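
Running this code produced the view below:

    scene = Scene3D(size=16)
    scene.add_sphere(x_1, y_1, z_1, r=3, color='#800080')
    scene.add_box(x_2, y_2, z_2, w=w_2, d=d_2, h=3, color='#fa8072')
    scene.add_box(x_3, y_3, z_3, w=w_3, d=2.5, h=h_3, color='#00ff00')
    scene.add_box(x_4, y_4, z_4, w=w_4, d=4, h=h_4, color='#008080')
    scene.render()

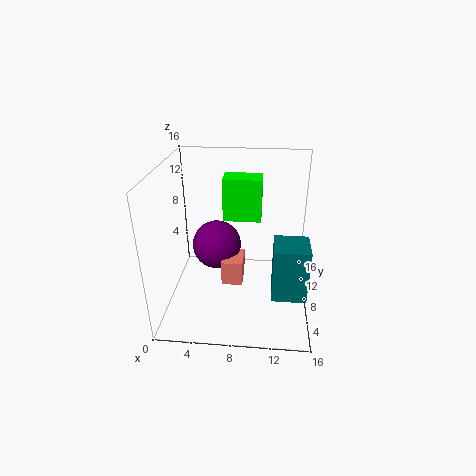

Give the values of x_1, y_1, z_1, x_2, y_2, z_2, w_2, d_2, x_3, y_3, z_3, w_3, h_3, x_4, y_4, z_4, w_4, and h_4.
x_1 = 5, y_1 = 11.5, z_1 = 5, x_2 = 6, y_2 = 8, z_2 = 1.5, w_2 = 2.5, d_2 = 3.5, x_3 = 6.5, y_3 = 7, z_3 = 10.5, w_3 = 4, h_3 = 4.5, x_4 = 12, y_4 = 6, z_4 = 1, w_4 = 4, h_4 = 6.5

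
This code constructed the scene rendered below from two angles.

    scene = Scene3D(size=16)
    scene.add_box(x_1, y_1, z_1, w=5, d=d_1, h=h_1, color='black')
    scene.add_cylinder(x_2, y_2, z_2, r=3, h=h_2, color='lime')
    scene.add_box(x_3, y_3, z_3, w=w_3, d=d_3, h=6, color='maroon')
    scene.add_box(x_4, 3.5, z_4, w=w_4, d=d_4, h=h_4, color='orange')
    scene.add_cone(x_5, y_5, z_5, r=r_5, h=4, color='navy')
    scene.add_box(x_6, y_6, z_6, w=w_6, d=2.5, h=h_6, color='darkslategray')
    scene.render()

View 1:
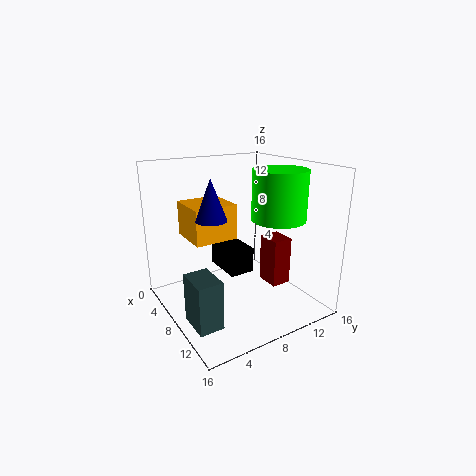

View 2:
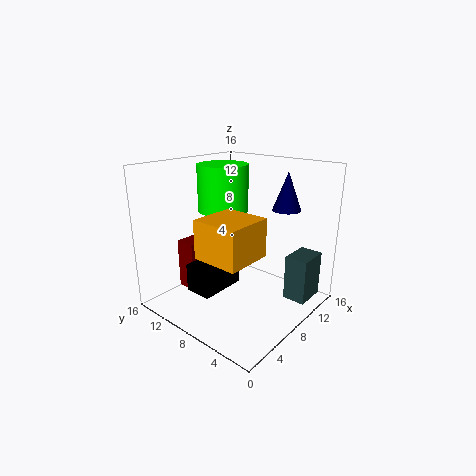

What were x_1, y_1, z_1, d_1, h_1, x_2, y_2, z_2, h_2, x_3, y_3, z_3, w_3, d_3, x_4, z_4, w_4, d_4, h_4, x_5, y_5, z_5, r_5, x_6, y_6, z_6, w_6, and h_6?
x_1 = 2.5; y_1 = 7.5; z_1 = 3; d_1 = 3; h_1 = 3; x_2 = 10; y_2 = 12; z_2 = 10; h_2 = 5.5; x_3 = 5.5; y_3 = 13; z_3 = 0.5; w_3 = 3; d_3 = 2.5; x_4 = 2; z_4 = 7.5; w_4 = 5; d_4 = 5; h_4 = 4; x_5 = 10.5; y_5 = 3.5; z_5 = 11.5; r_5 = 1.5; x_6 = 10; y_6 = 0.5; z_6 = 1.5; w_6 = 3.5; h_6 = 5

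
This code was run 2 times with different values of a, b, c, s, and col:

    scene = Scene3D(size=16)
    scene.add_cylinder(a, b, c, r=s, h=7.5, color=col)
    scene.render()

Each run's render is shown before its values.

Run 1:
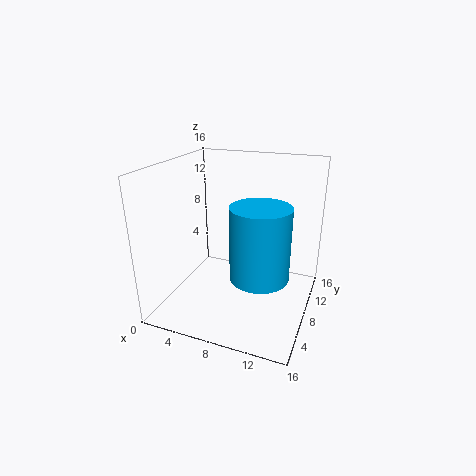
a = 11.5
b = 5
c = 5.5
s = 3
col = 'deepskyblue'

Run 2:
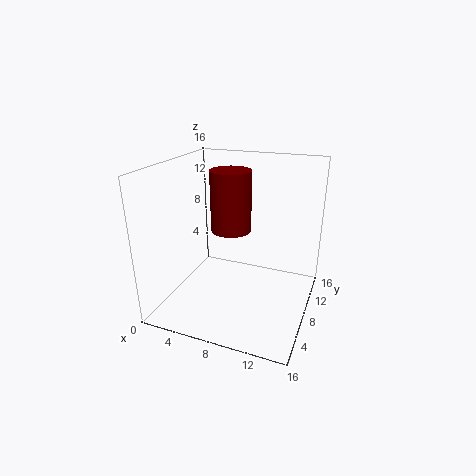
a = 5.5
b = 12
c = 7
s = 2.5
col = 'maroon'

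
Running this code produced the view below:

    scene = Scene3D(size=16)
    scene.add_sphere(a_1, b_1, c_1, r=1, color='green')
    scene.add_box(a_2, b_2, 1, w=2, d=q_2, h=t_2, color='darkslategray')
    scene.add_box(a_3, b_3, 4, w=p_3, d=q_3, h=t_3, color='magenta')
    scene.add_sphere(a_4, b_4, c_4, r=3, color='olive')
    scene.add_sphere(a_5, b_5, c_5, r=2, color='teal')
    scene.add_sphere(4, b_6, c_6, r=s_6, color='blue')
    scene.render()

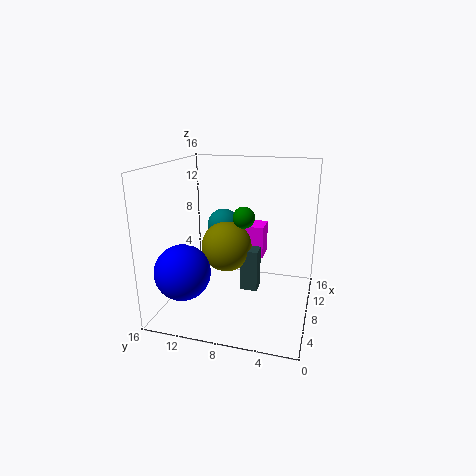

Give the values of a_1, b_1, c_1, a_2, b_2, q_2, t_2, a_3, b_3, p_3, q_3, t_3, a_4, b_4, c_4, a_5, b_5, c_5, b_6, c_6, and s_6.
a_1 = 3; b_1 = 6; c_1 = 12; a_2 = 9; b_2 = 6; q_2 = 2; t_2 = 5; a_3 = 12; b_3 = 6; p_3 = 3; q_3 = 4; t_3 = 4; a_4 = 10; b_4 = 10; c_4 = 6; a_5 = 12; b_5 = 11; c_5 = 8; b_6 = 13; c_6 = 5; s_6 = 3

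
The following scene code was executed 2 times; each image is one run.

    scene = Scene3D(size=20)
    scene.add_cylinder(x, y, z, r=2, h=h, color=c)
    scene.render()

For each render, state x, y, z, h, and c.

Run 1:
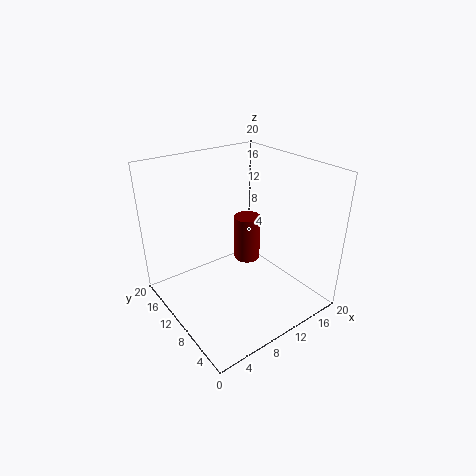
x = 14, y = 13, z = 4, h = 7, c = 'maroon'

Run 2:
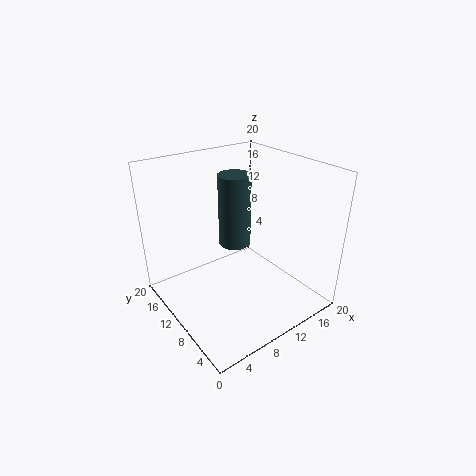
x = 8, y = 8, z = 11, h = 9, c = 'darkslategray'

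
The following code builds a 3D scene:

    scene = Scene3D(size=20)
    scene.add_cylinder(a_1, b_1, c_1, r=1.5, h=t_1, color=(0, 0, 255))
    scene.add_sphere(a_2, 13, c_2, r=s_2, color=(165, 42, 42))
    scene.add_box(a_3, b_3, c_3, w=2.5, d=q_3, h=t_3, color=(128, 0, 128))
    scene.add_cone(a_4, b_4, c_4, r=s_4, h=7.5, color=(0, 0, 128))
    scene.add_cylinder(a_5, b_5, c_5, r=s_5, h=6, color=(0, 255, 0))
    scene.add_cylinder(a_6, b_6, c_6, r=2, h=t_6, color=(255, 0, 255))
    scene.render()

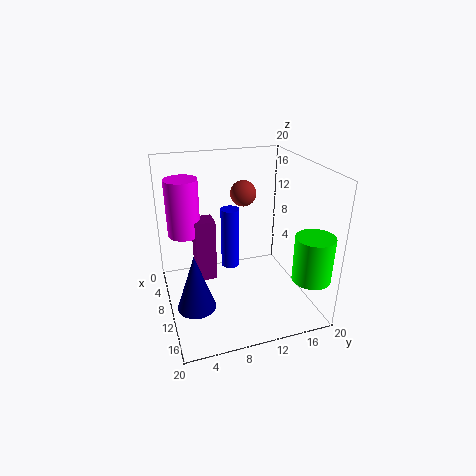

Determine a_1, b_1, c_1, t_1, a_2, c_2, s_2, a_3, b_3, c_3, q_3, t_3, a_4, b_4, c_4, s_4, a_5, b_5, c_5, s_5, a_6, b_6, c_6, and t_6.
a_1 = 3, b_1 = 11, c_1 = 1.5, t_1 = 10, a_2 = 3.5, c_2 = 14, s_2 = 2, a_3 = 11, b_3 = 3.5, c_3 = 6.5, q_3 = 2.5, t_3 = 8, a_4 = 14, b_4 = 3, c_4 = 3, s_4 = 2.5, a_5 = 17.5, b_5 = 17.5, c_5 = 6.5, s_5 = 2.5, a_6 = 11.5, b_6 = 2.5, c_6 = 12.5, t_6 = 7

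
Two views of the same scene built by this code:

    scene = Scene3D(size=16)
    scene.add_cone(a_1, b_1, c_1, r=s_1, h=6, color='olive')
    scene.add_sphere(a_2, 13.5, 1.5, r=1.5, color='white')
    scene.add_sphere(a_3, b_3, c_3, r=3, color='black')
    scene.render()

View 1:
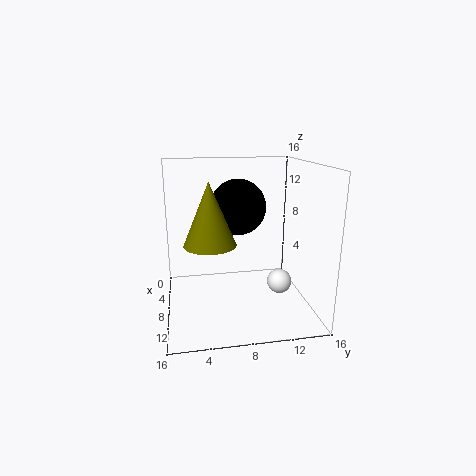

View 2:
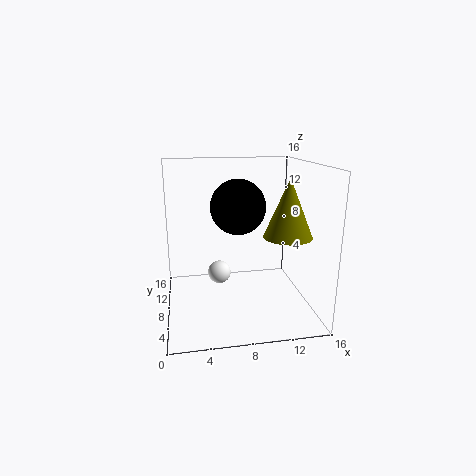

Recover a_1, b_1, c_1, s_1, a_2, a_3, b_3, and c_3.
a_1 = 12.5
b_1 = 4.5
c_1 = 9
s_1 = 2.5
a_2 = 6.5
a_3 = 8
b_3 = 8
c_3 = 11.5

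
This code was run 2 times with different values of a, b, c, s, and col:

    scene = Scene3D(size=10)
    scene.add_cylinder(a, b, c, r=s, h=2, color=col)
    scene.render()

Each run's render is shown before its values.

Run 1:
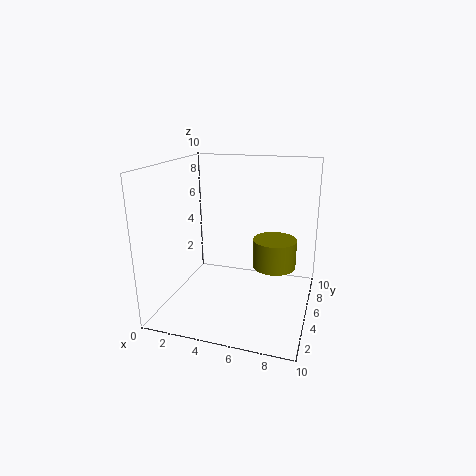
a = 7.5
b = 5.5
c = 3
s = 1.5
col = 'olive'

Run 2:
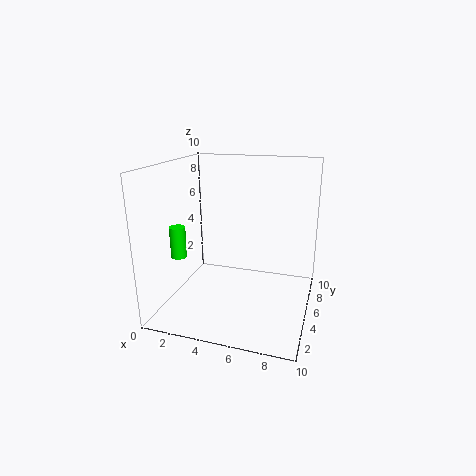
a = 2
b = 2
c = 4.5
s = 0.5
col = 'lime'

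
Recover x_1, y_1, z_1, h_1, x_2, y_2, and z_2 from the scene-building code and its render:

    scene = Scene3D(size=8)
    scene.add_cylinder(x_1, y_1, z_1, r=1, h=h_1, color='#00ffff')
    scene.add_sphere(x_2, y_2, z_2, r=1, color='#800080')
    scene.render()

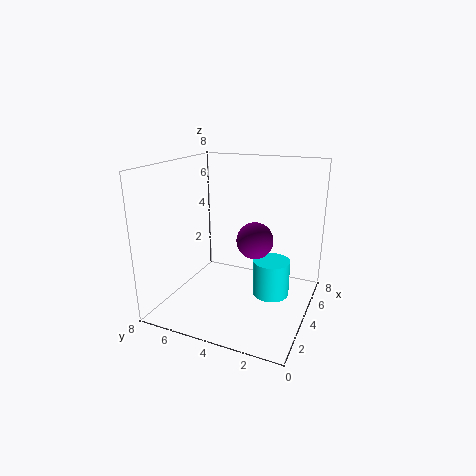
x_1 = 4, y_1 = 2, z_1 = 1, h_1 = 2, x_2 = 4, y_2 = 3, z_2 = 4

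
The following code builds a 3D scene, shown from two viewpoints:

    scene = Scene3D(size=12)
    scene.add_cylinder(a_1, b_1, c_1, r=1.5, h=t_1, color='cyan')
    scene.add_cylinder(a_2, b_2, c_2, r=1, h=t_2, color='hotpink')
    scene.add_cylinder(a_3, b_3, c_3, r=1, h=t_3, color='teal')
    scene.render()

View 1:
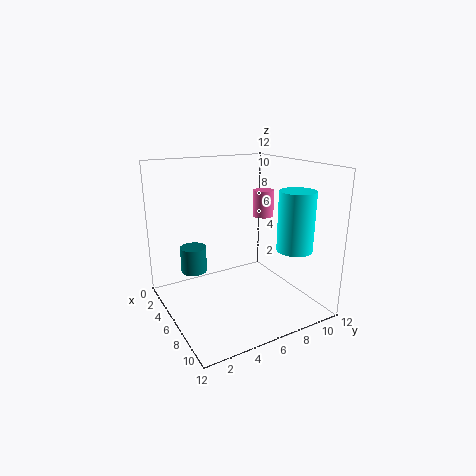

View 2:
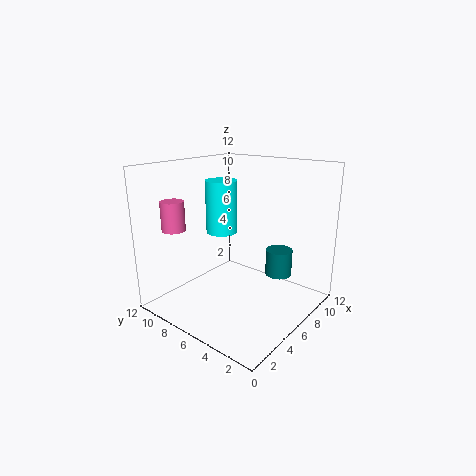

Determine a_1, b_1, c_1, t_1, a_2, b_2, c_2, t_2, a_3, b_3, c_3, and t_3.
a_1 = 8.5; b_1 = 10; c_1 = 5; t_1 = 5; a_2 = 3; b_2 = 10.5; c_2 = 6.5; t_2 = 2.5; a_3 = 6; b_3 = 2; c_3 = 4; t_3 = 2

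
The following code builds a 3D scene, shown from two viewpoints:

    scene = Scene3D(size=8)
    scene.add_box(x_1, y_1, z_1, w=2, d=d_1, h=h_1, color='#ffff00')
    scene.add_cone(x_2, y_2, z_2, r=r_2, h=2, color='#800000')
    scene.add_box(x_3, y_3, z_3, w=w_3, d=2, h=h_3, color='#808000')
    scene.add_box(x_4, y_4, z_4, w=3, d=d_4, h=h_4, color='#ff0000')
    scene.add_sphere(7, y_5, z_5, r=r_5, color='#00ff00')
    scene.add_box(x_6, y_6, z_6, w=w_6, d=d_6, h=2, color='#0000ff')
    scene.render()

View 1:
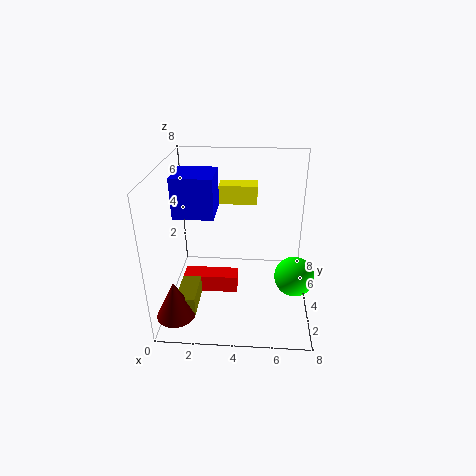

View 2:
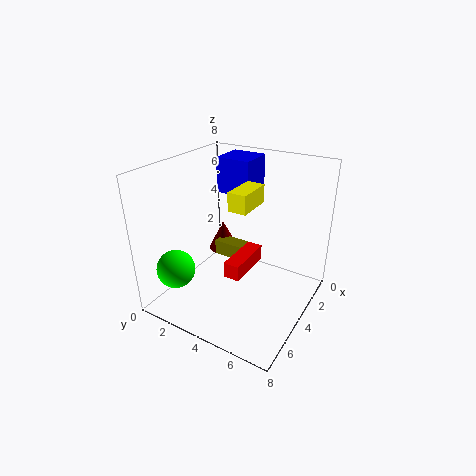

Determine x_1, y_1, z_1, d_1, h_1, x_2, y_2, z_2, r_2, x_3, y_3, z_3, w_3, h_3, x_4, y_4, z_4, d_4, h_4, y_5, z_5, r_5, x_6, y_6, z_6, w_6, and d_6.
x_1 = 3
y_1 = 4
z_1 = 6
d_1 = 1
h_1 = 1
x_2 = 1
y_2 = 1
z_2 = 1
r_2 = 1
x_3 = 1
y_3 = 1
z_3 = 1
w_3 = 1
h_3 = 1
x_4 = 1
y_4 = 3
z_4 = 1
d_4 = 1
h_4 = 1
y_5 = 2
z_5 = 3
r_5 = 1
x_6 = 1
y_6 = 2
z_6 = 6
w_6 = 2
d_6 = 2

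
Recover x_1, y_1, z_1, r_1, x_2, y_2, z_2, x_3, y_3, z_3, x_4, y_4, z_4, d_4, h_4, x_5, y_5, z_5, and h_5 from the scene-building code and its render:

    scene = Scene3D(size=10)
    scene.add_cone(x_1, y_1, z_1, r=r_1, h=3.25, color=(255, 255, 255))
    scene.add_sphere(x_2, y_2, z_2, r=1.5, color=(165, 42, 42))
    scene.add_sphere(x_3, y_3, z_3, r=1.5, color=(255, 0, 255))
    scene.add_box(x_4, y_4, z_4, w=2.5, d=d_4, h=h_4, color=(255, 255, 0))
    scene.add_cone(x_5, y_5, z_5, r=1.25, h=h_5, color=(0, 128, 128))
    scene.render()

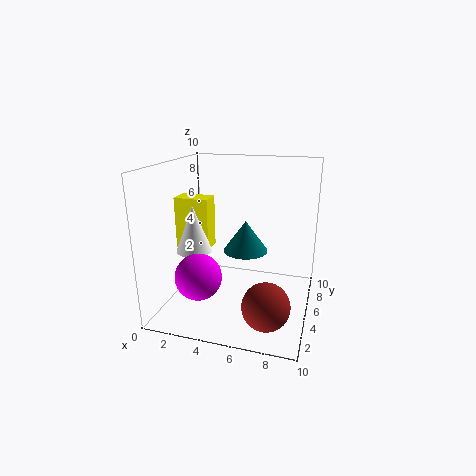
x_1 = 2, y_1 = 4.25, z_1 = 4, r_1 = 1.25, x_2 = 7.75, y_2 = 1.75, z_2 = 2, x_3 = 3.25, y_3 = 2, z_3 = 3.25, x_4 = 0.25, y_4 = 5, z_4 = 3.75, d_4 = 1.5, h_4 = 3.75, x_5 = 6.5, y_5 = 1.5, z_5 = 5.75, h_5 = 1.75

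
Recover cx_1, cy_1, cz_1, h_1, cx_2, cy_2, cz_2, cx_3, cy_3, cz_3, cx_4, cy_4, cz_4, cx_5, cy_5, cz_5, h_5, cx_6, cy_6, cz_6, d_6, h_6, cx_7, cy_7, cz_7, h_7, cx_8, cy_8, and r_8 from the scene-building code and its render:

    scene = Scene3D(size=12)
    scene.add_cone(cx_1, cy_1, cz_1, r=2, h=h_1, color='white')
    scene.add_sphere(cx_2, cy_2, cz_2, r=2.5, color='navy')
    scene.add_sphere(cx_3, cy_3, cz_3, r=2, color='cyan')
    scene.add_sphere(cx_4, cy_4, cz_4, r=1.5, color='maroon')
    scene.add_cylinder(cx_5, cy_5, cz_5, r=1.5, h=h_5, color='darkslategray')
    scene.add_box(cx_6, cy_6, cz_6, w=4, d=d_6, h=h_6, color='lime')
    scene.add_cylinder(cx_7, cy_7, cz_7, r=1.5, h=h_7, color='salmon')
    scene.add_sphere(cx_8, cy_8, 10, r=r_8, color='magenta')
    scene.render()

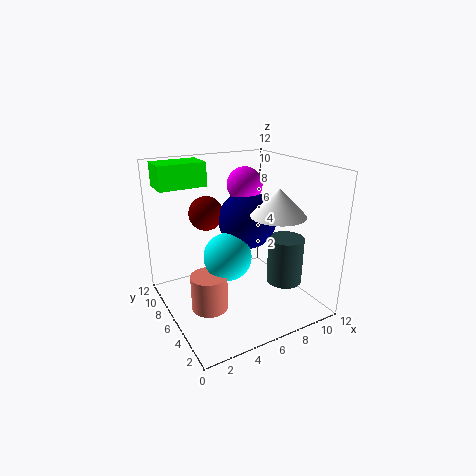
cx_1 = 7
cy_1 = 2
cz_1 = 9
h_1 = 2
cx_2 = 7.5
cy_2 = 7
cz_2 = 7
cx_3 = 5
cy_3 = 6
cz_3 = 4.5
cx_4 = 4.5
cy_4 = 9
cz_4 = 7.5
cx_5 = 9.5
cy_5 = 4
cz_5 = 2
h_5 = 4
cx_6 = 0.5
cy_6 = 8.5
cz_6 = 10
d_6 = 2.5
h_6 = 2
cx_7 = 3
cy_7 = 5.5
cz_7 = 0.5
h_7 = 3
cx_8 = 7.5
cy_8 = 7.5
r_8 = 1.5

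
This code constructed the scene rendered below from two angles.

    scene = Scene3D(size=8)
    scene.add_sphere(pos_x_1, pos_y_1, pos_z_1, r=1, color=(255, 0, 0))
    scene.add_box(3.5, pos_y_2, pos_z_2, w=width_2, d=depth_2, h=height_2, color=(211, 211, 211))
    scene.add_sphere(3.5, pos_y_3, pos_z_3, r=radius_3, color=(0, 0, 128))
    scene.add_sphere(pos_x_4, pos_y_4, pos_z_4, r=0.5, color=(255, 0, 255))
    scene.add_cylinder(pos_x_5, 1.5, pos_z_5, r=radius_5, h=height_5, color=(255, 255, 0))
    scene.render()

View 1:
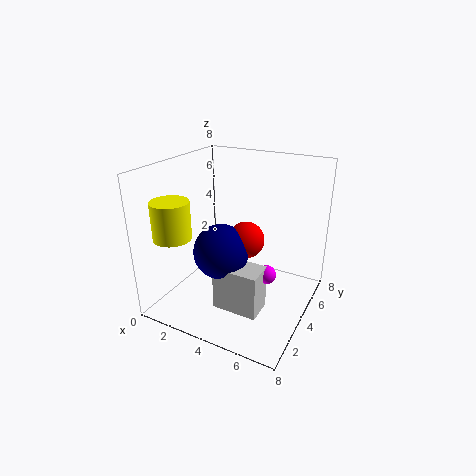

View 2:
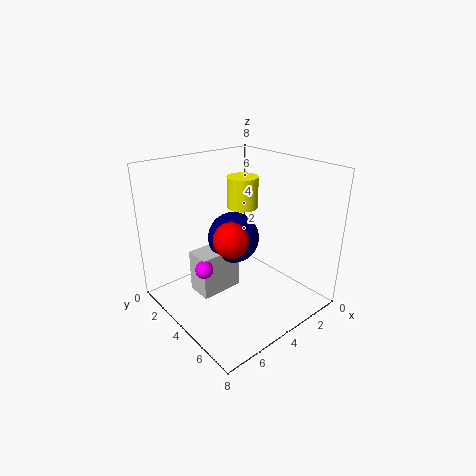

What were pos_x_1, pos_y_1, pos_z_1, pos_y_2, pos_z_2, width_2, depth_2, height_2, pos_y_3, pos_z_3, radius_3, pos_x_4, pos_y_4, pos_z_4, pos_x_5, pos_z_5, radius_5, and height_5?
pos_x_1 = 4.5; pos_y_1 = 4; pos_z_1 = 4; pos_y_2 = 2; pos_z_2 = 0.5; width_2 = 2.5; depth_2 = 1.5; height_2 = 2.5; pos_y_3 = 3; pos_z_3 = 3.5; radius_3 = 1.5; pos_x_4 = 6; pos_y_4 = 3.5; pos_z_4 = 2.5; pos_x_5 = 1.5; pos_z_5 = 4.5; radius_5 = 1; height_5 = 2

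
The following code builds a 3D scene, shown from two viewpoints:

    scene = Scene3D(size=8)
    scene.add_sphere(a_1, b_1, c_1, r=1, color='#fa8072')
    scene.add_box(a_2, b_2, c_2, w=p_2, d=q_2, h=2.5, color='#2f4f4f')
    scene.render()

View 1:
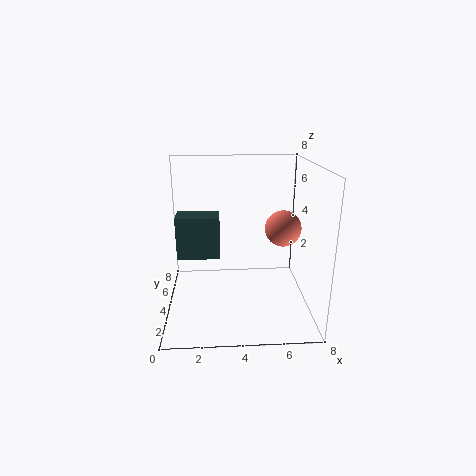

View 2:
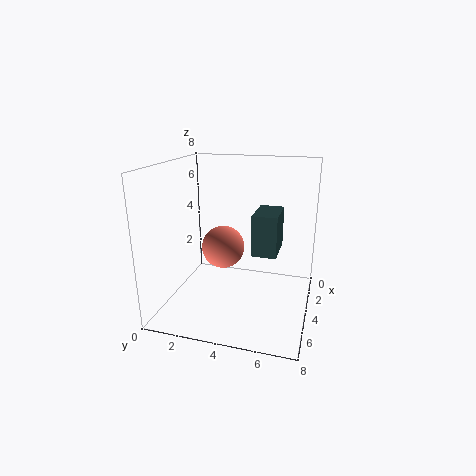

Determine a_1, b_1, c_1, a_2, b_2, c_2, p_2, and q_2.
a_1 = 6.5
b_1 = 4
c_1 = 4.5
a_2 = 0.5
b_2 = 4.5
c_2 = 2.5
p_2 = 2.5
q_2 = 1.5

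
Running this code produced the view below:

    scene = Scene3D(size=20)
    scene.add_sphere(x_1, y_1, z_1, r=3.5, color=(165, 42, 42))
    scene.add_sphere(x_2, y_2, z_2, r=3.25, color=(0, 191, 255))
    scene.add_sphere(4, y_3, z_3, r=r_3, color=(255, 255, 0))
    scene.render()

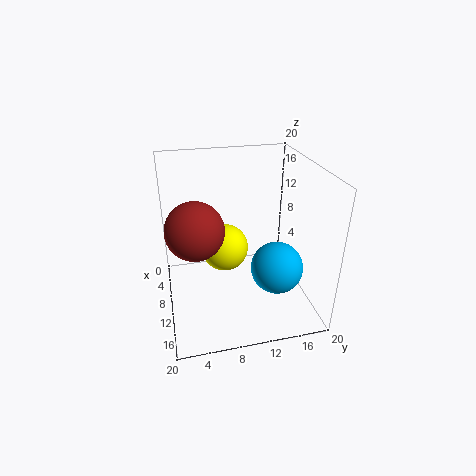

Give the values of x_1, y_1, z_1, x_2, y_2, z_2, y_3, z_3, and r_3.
x_1 = 14.5, y_1 = 3.75, z_1 = 14.25, x_2 = 16.25, y_2 = 13.5, z_2 = 8.75, y_3 = 9.25, z_3 = 5, r_3 = 3.75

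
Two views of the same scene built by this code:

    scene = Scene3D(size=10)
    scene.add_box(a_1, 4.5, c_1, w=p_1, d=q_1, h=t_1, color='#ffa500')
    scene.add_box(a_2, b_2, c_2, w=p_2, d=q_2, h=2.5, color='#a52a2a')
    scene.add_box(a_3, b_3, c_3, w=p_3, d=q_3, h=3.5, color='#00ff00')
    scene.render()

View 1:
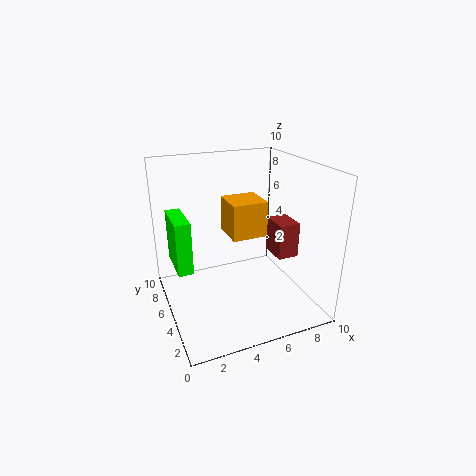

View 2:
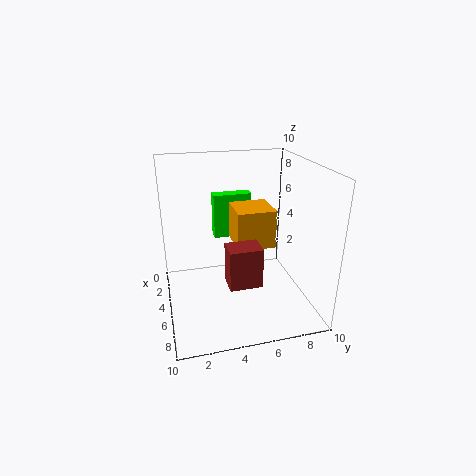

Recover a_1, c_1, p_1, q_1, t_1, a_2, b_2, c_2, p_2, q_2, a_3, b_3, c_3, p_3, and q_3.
a_1 = 4.5; c_1 = 5; p_1 = 2.5; q_1 = 2.5; t_1 = 2.5; a_2 = 7.5; b_2 = 3.5; c_2 = 3.5; p_2 = 1.5; q_2 = 2; a_3 = 0.5; b_3 = 4; c_3 = 3.5; p_3 = 1; q_3 = 3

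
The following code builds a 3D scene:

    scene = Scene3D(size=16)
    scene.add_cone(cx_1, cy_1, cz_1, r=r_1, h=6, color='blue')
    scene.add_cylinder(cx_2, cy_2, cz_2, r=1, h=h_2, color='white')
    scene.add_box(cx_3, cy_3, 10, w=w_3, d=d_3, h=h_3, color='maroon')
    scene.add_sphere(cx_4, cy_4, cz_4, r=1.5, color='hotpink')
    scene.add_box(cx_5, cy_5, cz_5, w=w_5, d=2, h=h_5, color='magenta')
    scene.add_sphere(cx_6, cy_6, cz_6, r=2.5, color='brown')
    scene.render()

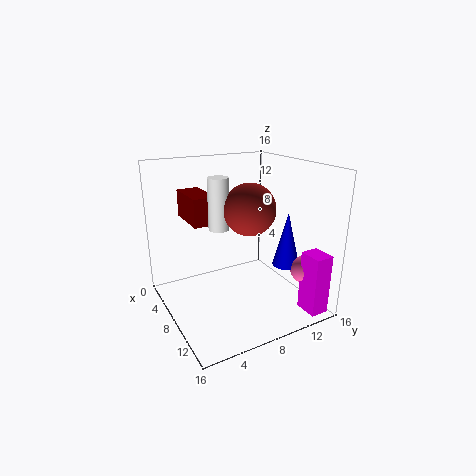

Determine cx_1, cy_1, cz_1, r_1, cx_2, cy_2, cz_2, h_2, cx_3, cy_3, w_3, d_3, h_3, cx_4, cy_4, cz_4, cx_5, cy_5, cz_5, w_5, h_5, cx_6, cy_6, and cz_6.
cx_1 = 11; cy_1 = 12.5; cz_1 = 5; r_1 = 1.5; cx_2 = 10.5; cy_2 = 4.5; cz_2 = 10.5; h_2 = 5; cx_3 = 3; cy_3 = 3; w_3 = 5; d_3 = 2.5; h_3 = 3; cx_4 = 13; cy_4 = 13.5; cz_4 = 5; cx_5 = 13.5; cy_5 = 12.5; cz_5 = 1; w_5 = 2.5; h_5 = 6.5; cx_6 = 12; cy_6 = 7; cz_6 = 12.5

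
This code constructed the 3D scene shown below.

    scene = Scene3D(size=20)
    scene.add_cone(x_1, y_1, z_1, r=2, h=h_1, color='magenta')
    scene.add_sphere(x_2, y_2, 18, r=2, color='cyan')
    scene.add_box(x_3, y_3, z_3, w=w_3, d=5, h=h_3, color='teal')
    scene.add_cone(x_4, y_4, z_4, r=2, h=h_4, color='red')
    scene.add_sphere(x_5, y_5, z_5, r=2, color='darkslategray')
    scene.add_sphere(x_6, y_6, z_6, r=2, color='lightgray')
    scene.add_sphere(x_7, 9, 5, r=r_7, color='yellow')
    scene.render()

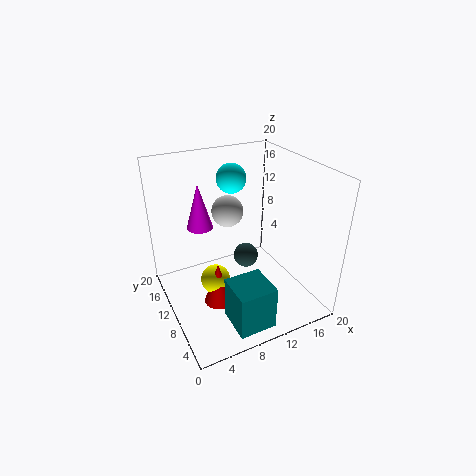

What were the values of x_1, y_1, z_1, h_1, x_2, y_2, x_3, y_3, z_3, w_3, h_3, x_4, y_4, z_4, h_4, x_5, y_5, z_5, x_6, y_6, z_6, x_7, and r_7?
x_1 = 7; y_1 = 17; z_1 = 9; h_1 = 7; x_2 = 10; y_2 = 12; x_3 = 6; y_3 = 1; z_3 = 1; w_3 = 5; h_3 = 6; x_4 = 6; y_4 = 8; z_4 = 2; h_4 = 6; x_5 = 14; y_5 = 15; z_5 = 3; x_6 = 8; y_6 = 9; z_6 = 15; x_7 = 6; r_7 = 2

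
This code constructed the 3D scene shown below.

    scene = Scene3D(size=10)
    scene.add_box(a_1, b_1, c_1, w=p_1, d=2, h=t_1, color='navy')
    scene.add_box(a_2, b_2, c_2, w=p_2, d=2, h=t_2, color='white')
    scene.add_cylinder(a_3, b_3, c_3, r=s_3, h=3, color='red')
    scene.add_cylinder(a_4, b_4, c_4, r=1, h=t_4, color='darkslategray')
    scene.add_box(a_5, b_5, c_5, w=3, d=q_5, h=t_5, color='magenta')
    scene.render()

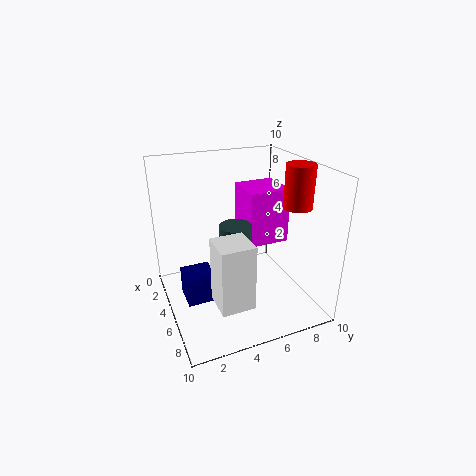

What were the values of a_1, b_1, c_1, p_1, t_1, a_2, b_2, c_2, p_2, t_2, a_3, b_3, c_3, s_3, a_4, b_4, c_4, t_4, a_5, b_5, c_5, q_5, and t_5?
a_1 = 4; b_1 = 1; c_1 = 1; p_1 = 2; t_1 = 2; a_2 = 8; b_2 = 2; c_2 = 3; p_2 = 2; t_2 = 4; a_3 = 6; b_3 = 9; c_3 = 7; s_3 = 1; a_4 = 7; b_4 = 4; c_4 = 5; t_4 = 2; a_5 = 2; b_5 = 6; c_5 = 4; q_5 = 3; t_5 = 4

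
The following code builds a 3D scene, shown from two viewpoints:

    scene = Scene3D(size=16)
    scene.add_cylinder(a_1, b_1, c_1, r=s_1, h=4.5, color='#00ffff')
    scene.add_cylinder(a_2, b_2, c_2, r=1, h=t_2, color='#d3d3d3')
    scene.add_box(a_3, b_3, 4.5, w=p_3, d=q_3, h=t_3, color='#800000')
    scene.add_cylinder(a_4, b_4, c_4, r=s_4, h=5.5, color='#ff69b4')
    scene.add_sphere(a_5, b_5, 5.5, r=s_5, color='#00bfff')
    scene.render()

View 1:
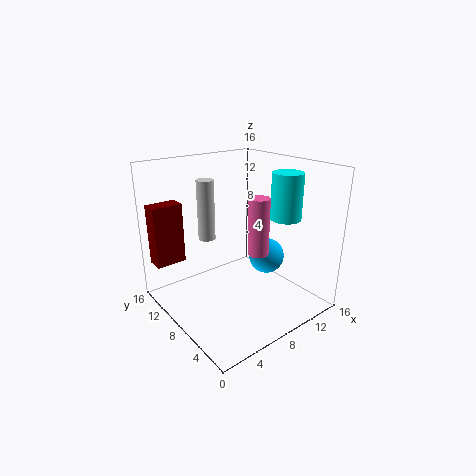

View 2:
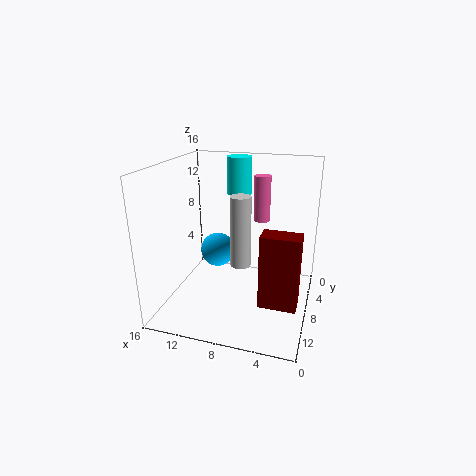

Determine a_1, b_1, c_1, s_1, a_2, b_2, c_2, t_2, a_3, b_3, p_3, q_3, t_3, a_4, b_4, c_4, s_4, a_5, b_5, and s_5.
a_1 = 9.5; b_1 = 2.5; c_1 = 11.5; s_1 = 1.5; a_2 = 6.5; b_2 = 12; c_2 = 7; t_2 = 7; a_3 = 0.5; b_3 = 13; p_3 = 3.5; q_3 = 2; t_3 = 7; a_4 = 6.5; b_4 = 3; c_4 = 8.5; s_4 = 1; a_5 = 11; b_5 = 6.5; s_5 = 2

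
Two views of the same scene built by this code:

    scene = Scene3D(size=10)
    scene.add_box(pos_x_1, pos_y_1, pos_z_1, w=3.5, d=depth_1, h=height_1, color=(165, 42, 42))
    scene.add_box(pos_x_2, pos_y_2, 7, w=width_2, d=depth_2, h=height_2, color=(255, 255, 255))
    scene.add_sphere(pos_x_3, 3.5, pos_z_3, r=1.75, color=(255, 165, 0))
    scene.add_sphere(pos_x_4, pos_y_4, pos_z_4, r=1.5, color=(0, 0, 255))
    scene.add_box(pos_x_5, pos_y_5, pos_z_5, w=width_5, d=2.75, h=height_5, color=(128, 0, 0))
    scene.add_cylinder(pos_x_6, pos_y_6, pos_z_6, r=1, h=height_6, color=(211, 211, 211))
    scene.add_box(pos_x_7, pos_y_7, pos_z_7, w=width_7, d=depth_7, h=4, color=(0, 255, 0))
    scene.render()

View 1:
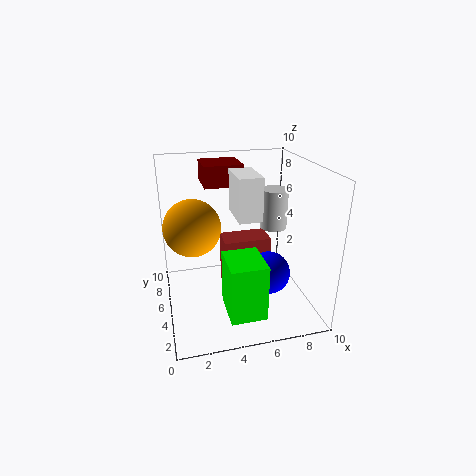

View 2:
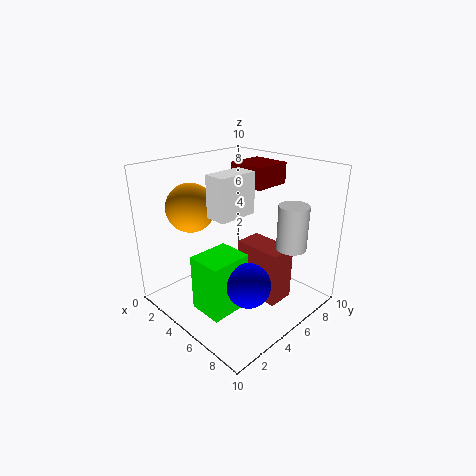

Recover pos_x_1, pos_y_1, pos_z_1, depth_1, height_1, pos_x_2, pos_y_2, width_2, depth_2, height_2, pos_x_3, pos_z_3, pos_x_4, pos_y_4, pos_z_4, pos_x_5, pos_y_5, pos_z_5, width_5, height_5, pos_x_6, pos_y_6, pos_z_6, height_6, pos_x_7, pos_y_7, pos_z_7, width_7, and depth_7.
pos_x_1 = 4.25
pos_y_1 = 5.75
pos_z_1 = 0.25
depth_1 = 2
height_1 = 4
pos_x_2 = 4.5
pos_y_2 = 2.75
width_2 = 1.5
depth_2 = 2.75
height_2 = 2.75
pos_x_3 = 1.75
pos_z_3 = 6.75
pos_x_4 = 7
pos_y_4 = 4
pos_z_4 = 2.5
pos_x_5 = 3
pos_y_5 = 6.25
pos_z_5 = 8.25
width_5 = 2.75
height_5 = 1.5
pos_x_6 = 8.25
pos_y_6 = 6.75
pos_z_6 = 4.75
height_6 = 3
pos_x_7 = 3.75
pos_y_7 = 1.75
pos_z_7 = 0.25
width_7 = 2.5
depth_7 = 3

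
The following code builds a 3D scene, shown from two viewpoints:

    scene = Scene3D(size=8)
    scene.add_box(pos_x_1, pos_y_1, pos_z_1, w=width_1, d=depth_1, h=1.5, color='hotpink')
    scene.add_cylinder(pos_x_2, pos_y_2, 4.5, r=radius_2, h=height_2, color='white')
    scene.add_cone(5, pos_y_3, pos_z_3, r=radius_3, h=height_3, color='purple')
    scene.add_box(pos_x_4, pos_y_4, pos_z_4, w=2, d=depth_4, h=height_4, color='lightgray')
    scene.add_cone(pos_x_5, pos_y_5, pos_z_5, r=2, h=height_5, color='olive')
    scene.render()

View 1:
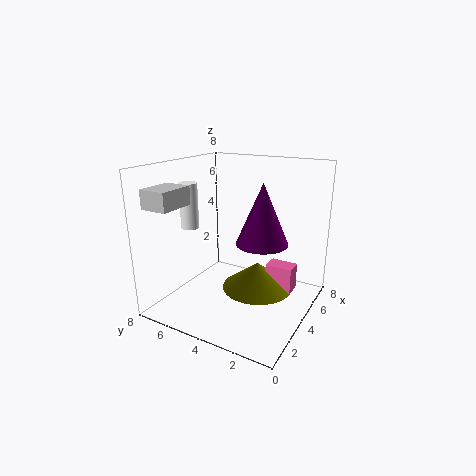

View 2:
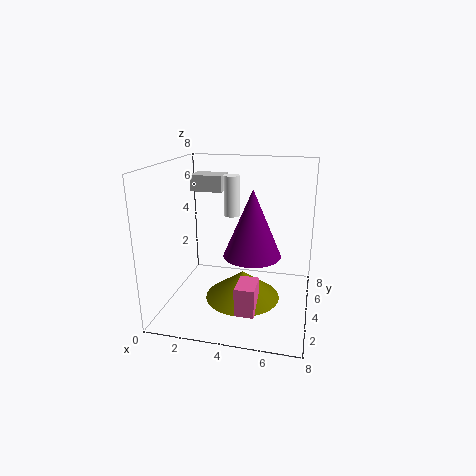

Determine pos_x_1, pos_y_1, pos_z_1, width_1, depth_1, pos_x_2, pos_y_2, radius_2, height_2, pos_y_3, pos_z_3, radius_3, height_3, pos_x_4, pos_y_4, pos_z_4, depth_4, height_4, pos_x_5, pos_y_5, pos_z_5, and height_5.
pos_x_1 = 4.5, pos_y_1 = 1, pos_z_1 = 1, width_1 = 1, depth_1 = 1.5, pos_x_2 = 3, pos_y_2 = 6.5, radius_2 = 0.5, height_2 = 2.5, pos_y_3 = 3, pos_z_3 = 3.5, radius_3 = 1.5, height_3 = 3.5, pos_x_4 = 0.5, pos_y_4 = 6, pos_z_4 = 6, depth_4 = 1.5, height_4 = 1, pos_x_5 = 4.5, pos_y_5 = 3, pos_z_5 = 1, height_5 = 1.5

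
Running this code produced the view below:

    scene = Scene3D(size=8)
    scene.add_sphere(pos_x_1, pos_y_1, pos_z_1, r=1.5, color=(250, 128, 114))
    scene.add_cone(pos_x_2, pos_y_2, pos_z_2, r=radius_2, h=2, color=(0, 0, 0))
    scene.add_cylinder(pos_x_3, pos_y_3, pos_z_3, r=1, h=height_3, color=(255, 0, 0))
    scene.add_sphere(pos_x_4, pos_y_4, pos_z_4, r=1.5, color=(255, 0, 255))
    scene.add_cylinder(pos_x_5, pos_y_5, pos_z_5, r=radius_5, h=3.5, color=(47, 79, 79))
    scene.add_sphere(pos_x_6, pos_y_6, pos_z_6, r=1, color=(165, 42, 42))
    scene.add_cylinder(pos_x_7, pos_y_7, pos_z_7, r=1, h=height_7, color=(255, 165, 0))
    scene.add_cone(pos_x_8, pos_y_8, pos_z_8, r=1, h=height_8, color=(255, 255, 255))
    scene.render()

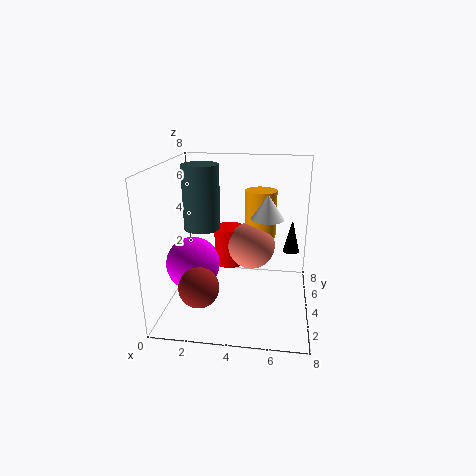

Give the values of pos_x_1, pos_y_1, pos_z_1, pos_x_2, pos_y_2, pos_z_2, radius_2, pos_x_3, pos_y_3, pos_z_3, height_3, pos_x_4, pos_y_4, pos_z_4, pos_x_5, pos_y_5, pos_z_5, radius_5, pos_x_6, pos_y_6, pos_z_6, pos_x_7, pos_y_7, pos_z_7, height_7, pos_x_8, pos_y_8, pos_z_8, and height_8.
pos_x_1 = 4.5
pos_y_1 = 6.5
pos_z_1 = 2.5
pos_x_2 = 7
pos_y_2 = 6
pos_z_2 = 2.5
radius_2 = 0.5
pos_x_3 = 3
pos_y_3 = 7
pos_z_3 = 1
height_3 = 2.5
pos_x_4 = 1.5
pos_y_4 = 3.5
pos_z_4 = 2.5
pos_x_5 = 2
pos_y_5 = 4
pos_z_5 = 4.5
radius_5 = 1
pos_x_6 = 2.5
pos_y_6 = 1
pos_z_6 = 2.5
pos_x_7 = 5
pos_y_7 = 7
pos_z_7 = 3
height_7 = 3
pos_x_8 = 5.5
pos_y_8 = 6
pos_z_8 = 4.5
height_8 = 1.5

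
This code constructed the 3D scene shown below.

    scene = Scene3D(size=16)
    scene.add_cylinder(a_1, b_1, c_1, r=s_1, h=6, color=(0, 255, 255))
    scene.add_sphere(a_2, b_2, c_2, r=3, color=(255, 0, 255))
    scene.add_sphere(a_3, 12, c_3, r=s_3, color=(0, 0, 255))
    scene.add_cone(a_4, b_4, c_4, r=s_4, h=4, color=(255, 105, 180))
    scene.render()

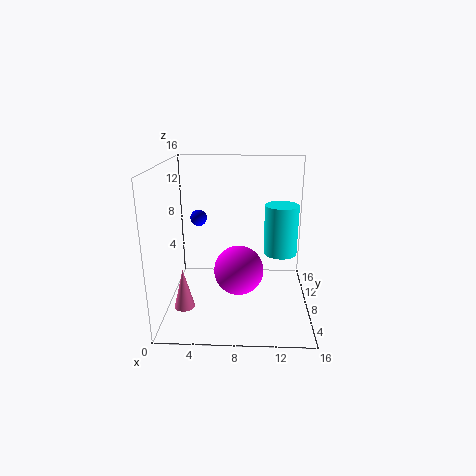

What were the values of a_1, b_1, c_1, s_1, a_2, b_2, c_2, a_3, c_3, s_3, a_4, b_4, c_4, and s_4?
a_1 = 13, b_1 = 11, c_1 = 5, s_1 = 2, a_2 = 8, b_2 = 10, c_2 = 3, a_3 = 3, c_3 = 9, s_3 = 1, a_4 = 3, b_4 = 2, c_4 = 3, s_4 = 1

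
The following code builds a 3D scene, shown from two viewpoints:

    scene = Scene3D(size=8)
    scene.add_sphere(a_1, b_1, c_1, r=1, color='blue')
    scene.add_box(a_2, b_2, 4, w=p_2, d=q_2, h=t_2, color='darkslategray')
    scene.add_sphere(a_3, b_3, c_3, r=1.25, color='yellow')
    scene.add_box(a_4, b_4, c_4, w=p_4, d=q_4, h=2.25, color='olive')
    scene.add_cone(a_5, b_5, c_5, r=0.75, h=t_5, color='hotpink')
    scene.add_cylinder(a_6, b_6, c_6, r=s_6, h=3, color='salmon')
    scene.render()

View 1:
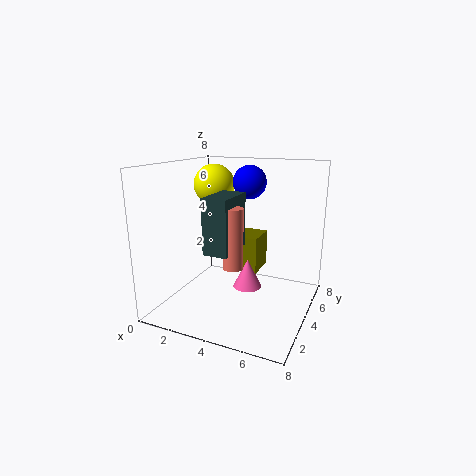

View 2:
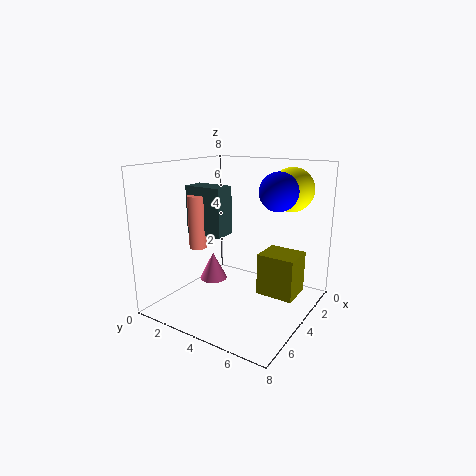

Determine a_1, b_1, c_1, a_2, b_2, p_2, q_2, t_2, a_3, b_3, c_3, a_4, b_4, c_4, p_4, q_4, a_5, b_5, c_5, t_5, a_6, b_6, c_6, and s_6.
a_1 = 3.75; b_1 = 6.25; c_1 = 6.75; a_2 = 3.5; b_2 = 1; p_2 = 1.25; q_2 = 2.25; t_2 = 2.75; a_3 = 1.5; b_3 = 6; c_3 = 6.5; a_4 = 2.75; b_4 = 5.5; c_4 = 1.25; p_4 = 1.75; q_4 = 2; a_5 = 5; b_5 = 3; c_5 = 1.75; t_5 = 1.5; a_6 = 4.75; b_6 = 1.75; c_6 = 3.25; s_6 = 0.5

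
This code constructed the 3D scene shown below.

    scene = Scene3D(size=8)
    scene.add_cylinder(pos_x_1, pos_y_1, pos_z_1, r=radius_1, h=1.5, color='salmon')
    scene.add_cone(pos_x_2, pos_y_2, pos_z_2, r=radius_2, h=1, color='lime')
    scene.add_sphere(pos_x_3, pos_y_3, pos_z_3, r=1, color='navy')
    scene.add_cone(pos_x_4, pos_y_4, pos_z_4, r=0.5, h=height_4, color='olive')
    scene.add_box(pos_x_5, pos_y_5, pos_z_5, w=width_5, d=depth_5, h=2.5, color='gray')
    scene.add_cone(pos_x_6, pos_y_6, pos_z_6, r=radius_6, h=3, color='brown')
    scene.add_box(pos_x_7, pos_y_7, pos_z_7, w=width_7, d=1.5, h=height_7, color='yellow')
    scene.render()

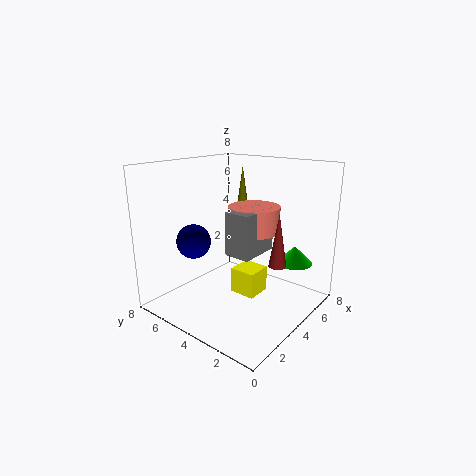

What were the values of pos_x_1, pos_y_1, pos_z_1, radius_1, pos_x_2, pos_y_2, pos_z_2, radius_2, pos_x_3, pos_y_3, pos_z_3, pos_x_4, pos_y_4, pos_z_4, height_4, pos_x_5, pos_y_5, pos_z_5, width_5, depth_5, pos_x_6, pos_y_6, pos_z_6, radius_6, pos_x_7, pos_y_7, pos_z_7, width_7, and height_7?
pos_x_1 = 5.5
pos_y_1 = 4
pos_z_1 = 4
radius_1 = 1.5
pos_x_2 = 6
pos_y_2 = 1.5
pos_z_2 = 2.5
radius_2 = 1
pos_x_3 = 3
pos_y_3 = 6.5
pos_z_3 = 3.5
pos_x_4 = 7
pos_y_4 = 6
pos_z_4 = 4
height_4 = 3.5
pos_x_5 = 3.5
pos_y_5 = 3
pos_z_5 = 3
width_5 = 2.5
depth_5 = 1.5
pos_x_6 = 5
pos_y_6 = 2
pos_z_6 = 2.5
radius_6 = 0.5
pos_x_7 = 4
pos_y_7 = 3
pos_z_7 = 0.5
width_7 = 1.5
height_7 = 1.5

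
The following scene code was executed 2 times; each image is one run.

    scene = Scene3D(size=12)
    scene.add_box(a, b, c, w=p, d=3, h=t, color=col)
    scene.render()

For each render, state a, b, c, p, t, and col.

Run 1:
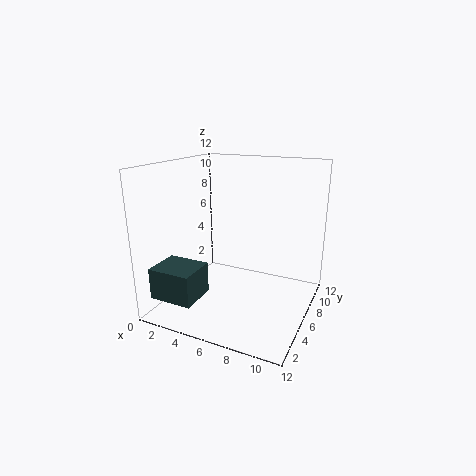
a = 1
b = 0.5
c = 2
p = 3.5
t = 2.5
col = 'darkslategray'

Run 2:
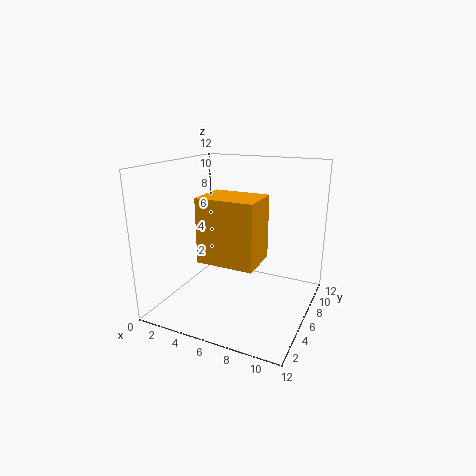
a = 5.5
b = 0.5
c = 6
p = 4
t = 4.5
col = 'orange'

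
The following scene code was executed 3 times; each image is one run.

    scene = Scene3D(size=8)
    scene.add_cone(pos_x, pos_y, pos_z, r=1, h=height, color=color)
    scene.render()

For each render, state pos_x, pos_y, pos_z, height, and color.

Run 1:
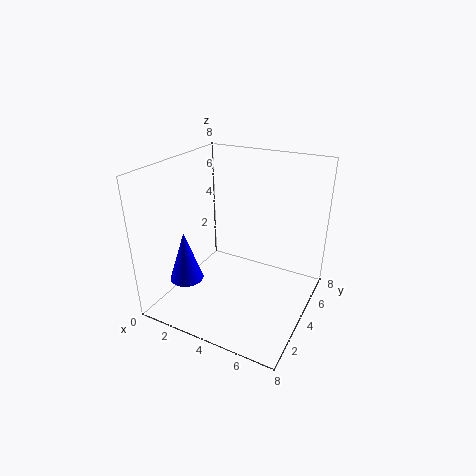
pos_x = 1, pos_y = 3, pos_z = 1, height = 3, color = 'blue'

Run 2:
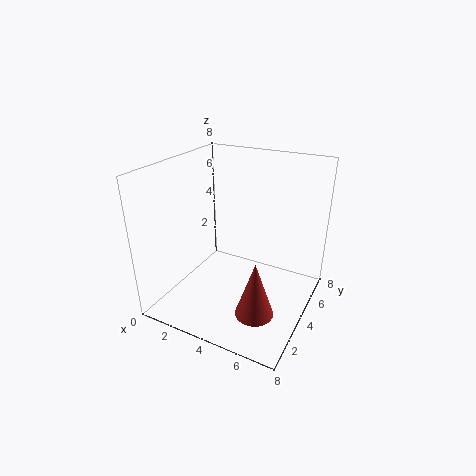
pos_x = 6, pos_y = 2, pos_z = 1, height = 3, color = 'brown'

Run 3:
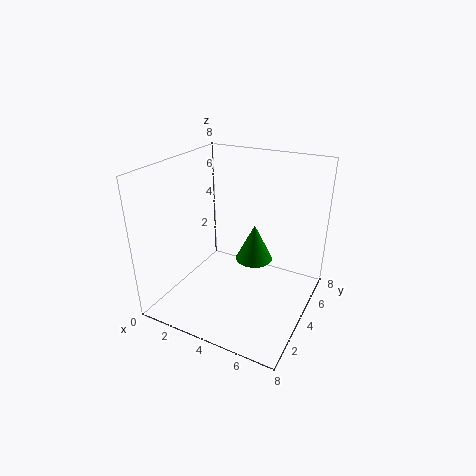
pos_x = 5, pos_y = 4, pos_z = 3, height = 2, color = 'green'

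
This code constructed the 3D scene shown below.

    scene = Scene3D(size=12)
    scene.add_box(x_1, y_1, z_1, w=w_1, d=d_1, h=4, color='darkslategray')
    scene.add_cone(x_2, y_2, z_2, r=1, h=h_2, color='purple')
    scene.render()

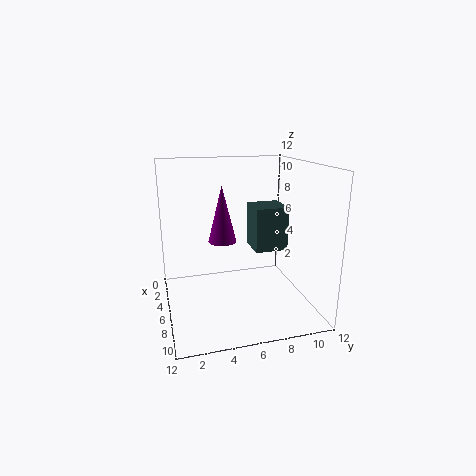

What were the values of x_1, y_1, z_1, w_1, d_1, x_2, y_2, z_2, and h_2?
x_1 = 2
y_1 = 8
z_1 = 4
w_1 = 3
d_1 = 3
x_2 = 9
y_2 = 4
z_2 = 7
h_2 = 4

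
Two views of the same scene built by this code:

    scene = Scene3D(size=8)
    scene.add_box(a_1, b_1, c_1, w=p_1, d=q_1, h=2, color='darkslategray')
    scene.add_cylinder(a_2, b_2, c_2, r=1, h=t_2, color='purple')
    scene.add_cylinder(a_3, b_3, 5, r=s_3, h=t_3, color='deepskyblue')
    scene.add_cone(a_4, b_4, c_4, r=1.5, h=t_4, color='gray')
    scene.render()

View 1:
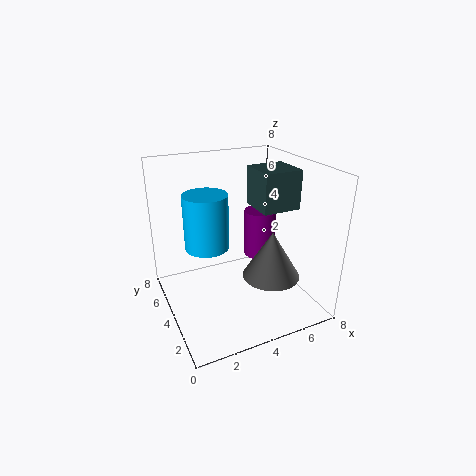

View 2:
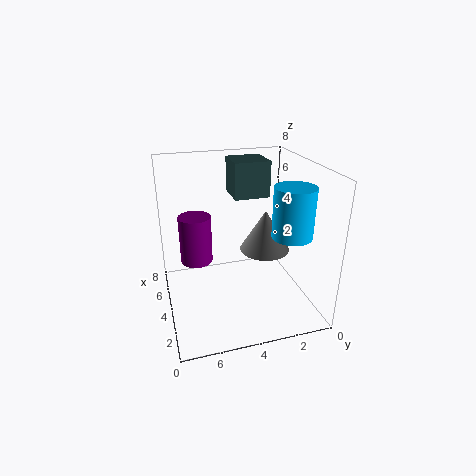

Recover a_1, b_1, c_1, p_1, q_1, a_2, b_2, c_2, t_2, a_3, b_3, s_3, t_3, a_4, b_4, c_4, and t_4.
a_1 = 4.5, b_1 = 2, c_1 = 6, p_1 = 2, q_1 = 2, a_2 = 6.5, b_2 = 6, c_2 = 1.5, t_2 = 3, a_3 = 1.5, b_3 = 2, s_3 = 1, t_3 = 2.5, a_4 = 5, b_4 = 2, c_4 = 2.5, t_4 = 2.5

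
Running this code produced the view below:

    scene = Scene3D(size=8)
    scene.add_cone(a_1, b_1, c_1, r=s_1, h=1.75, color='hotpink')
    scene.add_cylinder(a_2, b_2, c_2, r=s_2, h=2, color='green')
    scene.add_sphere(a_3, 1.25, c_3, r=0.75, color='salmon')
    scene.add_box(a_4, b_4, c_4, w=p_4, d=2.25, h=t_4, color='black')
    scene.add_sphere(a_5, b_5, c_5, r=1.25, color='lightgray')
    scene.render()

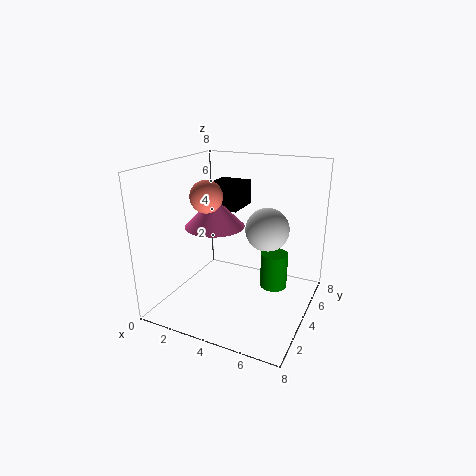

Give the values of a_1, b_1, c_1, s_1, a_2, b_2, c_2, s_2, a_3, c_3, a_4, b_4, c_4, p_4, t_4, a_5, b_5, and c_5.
a_1 = 2.25; b_1 = 4.5; c_1 = 4.25; s_1 = 1.75; a_2 = 6; b_2 = 4.5; c_2 = 1.25; s_2 = 0.75; a_3 = 3.75; c_3 = 7; a_4 = 1.25; b_4 = 5.25; c_4 = 5; p_4 = 2; t_4 = 1.5; a_5 = 5.25; b_5 = 5.25; c_5 = 4.25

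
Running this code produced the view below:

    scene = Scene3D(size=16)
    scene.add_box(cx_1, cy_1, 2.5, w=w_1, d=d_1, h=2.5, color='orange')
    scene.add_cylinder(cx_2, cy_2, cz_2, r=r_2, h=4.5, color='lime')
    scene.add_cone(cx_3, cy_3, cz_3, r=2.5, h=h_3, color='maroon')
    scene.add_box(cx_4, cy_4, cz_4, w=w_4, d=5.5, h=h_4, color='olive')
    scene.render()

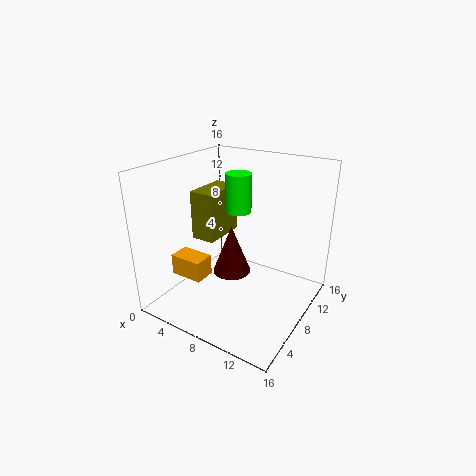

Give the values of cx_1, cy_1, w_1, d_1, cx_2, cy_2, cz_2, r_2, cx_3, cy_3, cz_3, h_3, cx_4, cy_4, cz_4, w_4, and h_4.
cx_1 = 0.5; cy_1 = 5; w_1 = 4; d_1 = 2.5; cx_2 = 6.5; cy_2 = 10.5; cz_2 = 10; r_2 = 1.5; cx_3 = 4.5; cy_3 = 12; cz_3 = 0.5; h_3 = 6.5; cx_4 = 1; cy_4 = 8.5; cz_4 = 6; w_4 = 3; h_4 = 6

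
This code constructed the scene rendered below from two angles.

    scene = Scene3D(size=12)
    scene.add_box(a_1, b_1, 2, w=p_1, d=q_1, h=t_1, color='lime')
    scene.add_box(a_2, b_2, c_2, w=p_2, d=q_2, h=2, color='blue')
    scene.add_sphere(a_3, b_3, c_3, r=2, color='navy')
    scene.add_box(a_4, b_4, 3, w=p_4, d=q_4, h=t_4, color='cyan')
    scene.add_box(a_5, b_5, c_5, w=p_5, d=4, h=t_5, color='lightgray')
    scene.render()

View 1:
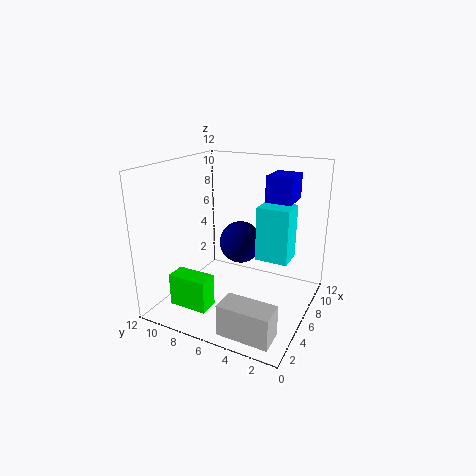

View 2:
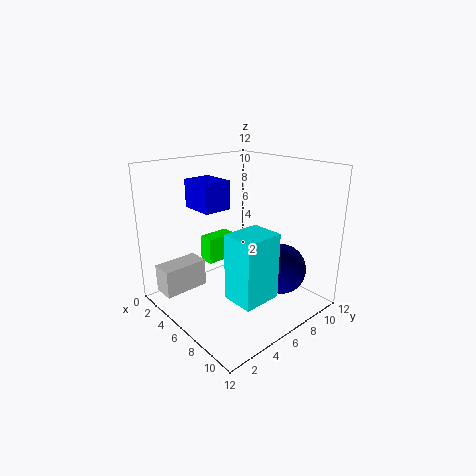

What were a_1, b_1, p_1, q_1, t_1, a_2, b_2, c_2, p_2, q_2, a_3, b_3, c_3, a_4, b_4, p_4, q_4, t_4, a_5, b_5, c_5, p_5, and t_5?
a_1 = 0.5; b_1 = 6; p_1 = 1.5; q_1 = 3; t_1 = 2.5; a_2 = 5.5; b_2 = 1.5; c_2 = 9.5; p_2 = 2.5; q_2 = 2; a_3 = 9.5; b_3 = 7.5; c_3 = 4; a_4 = 8.5; b_4 = 2.5; p_4 = 2.5; q_4 = 3; t_4 = 5; a_5 = 0.5; b_5 = 1; c_5 = 0.5; p_5 = 2; t_5 = 2.5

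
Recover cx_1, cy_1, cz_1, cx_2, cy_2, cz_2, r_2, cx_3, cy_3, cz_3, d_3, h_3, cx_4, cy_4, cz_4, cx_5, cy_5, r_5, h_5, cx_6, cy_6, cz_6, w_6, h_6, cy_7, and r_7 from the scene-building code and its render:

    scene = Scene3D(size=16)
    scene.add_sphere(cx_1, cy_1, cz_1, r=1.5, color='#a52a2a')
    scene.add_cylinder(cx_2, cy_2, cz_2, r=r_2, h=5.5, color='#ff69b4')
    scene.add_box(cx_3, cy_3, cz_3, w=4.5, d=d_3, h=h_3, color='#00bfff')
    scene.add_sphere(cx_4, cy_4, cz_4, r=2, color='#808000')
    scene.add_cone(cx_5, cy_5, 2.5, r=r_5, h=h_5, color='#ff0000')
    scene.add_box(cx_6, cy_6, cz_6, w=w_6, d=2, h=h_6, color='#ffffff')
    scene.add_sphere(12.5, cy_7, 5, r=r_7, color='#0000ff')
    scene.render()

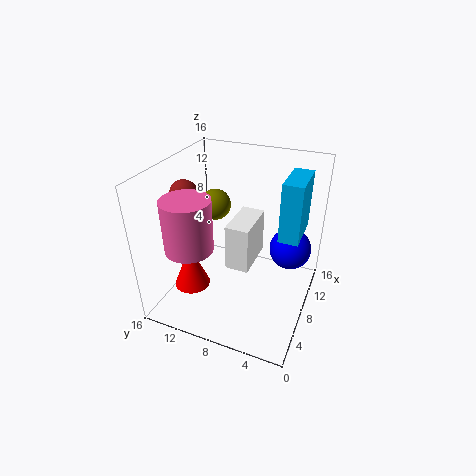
cx_1 = 6.5
cy_1 = 13.5
cz_1 = 13
cx_2 = 3.5
cy_2 = 11.5
cz_2 = 8.5
r_2 = 2.5
cx_3 = 6
cy_3 = 1
cz_3 = 10
d_3 = 2
h_3 = 6
cx_4 = 13.5
cy_4 = 13.5
cz_4 = 8.5
cx_5 = 5
cy_5 = 12.5
r_5 = 2
h_5 = 5
cx_6 = 0.5
cy_6 = 4
cz_6 = 10
w_6 = 4
h_6 = 4
cy_7 = 3
r_7 = 2.5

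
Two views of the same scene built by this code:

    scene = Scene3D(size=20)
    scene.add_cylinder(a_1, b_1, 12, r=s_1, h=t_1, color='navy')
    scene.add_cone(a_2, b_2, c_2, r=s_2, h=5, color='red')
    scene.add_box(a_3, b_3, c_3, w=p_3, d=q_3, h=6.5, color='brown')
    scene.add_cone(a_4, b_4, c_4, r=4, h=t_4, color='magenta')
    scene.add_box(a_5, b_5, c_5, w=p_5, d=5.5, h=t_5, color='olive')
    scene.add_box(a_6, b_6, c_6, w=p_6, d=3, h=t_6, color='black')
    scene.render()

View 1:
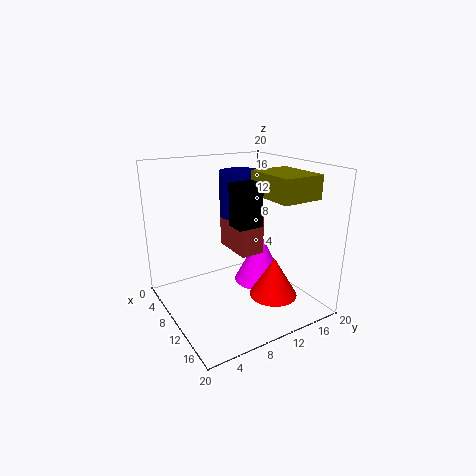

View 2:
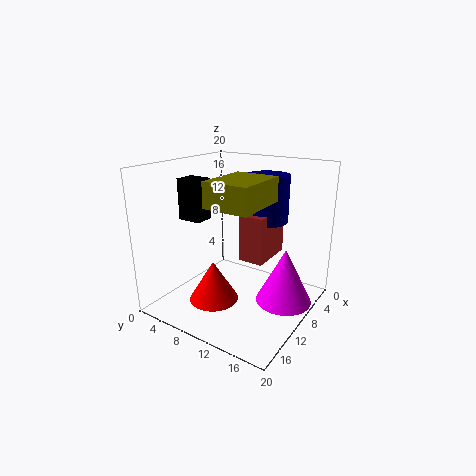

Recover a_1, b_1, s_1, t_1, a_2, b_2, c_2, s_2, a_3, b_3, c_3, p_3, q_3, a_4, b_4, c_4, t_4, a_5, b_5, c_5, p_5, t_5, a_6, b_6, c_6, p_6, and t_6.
a_1 = 6.5
b_1 = 12.5
s_1 = 3
t_1 = 6.5
a_2 = 17
b_2 = 11
c_2 = 4.5
s_2 = 3
a_3 = 4
b_3 = 10.5
c_3 = 7
p_3 = 6.5
q_3 = 3.5
a_4 = 7
b_4 = 16
c_4 = 0.5
t_4 = 8
a_5 = 11.5
b_5 = 11
c_5 = 16.5
p_5 = 7
t_5 = 3
a_6 = 14.5
b_6 = 6
c_6 = 14
p_6 = 2.5
t_6 = 5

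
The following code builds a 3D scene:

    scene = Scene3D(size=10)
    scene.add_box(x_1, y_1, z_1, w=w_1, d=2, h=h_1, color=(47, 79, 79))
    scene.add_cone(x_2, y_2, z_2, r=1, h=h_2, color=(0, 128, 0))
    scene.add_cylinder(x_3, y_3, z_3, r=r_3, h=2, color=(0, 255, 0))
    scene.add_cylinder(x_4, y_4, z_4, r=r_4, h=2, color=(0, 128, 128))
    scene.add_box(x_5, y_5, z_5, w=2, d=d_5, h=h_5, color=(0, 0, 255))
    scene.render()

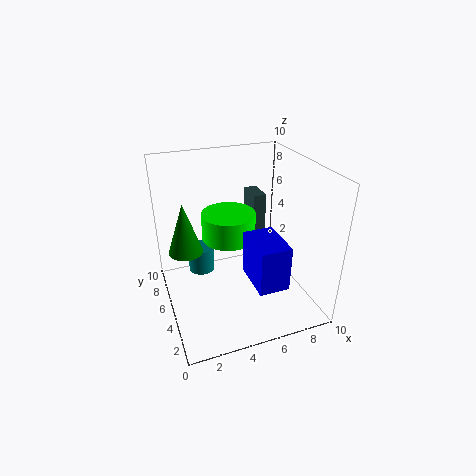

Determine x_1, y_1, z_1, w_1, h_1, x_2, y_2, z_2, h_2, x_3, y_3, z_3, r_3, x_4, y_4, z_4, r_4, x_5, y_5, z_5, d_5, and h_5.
x_1 = 7
y_1 = 7
z_1 = 3
w_1 = 1
h_1 = 4
x_2 = 1
y_2 = 3
z_2 = 6
h_2 = 3
x_3 = 5
y_3 = 7
z_3 = 4
r_3 = 2
x_4 = 3
y_4 = 8
z_4 = 1
r_4 = 1
x_5 = 5
y_5 = 1
z_5 = 3
d_5 = 3
h_5 = 3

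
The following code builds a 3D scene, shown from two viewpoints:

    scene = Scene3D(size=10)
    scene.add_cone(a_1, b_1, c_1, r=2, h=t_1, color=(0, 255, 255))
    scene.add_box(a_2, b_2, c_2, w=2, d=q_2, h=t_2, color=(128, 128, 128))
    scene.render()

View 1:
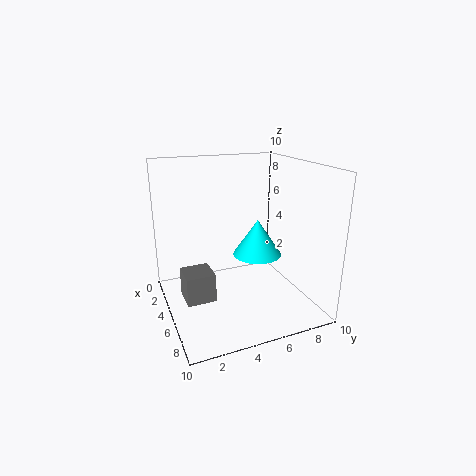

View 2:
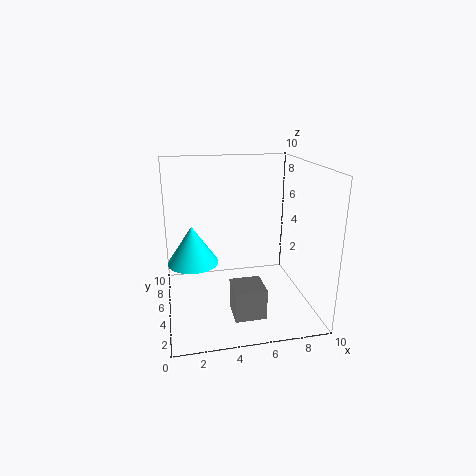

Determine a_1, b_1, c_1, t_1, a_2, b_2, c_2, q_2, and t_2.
a_1 = 2; b_1 = 8; c_1 = 2; t_1 = 3; a_2 = 4; b_2 = 1; c_2 = 1; q_2 = 2; t_2 = 2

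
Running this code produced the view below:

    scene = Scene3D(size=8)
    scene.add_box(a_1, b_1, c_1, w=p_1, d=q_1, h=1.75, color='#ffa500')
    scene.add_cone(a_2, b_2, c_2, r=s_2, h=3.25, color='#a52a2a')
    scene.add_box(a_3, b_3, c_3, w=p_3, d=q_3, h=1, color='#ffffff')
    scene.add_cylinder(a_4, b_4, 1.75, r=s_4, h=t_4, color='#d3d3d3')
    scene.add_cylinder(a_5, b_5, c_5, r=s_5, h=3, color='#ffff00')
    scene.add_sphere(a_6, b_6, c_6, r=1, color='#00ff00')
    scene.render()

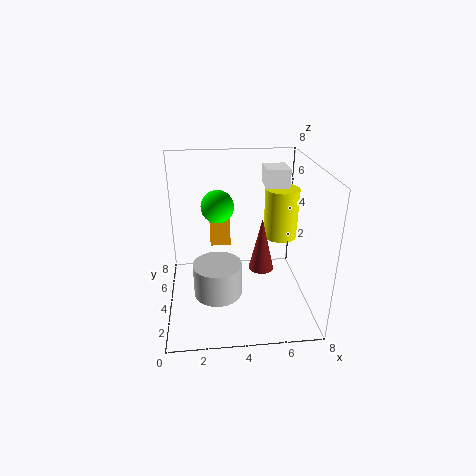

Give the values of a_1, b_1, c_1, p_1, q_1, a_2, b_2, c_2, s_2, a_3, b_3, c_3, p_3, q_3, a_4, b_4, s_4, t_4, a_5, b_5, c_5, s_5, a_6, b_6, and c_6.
a_1 = 2.5, b_1 = 6, c_1 = 2.5, p_1 = 1.25, q_1 = 1.25, a_2 = 5.5, b_2 = 4.75, c_2 = 1.5, s_2 = 0.75, a_3 = 5.5, b_3 = 4, c_3 = 6.75, p_3 = 1.25, q_3 = 1.5, a_4 = 2.75, b_4 = 2.25, s_4 = 1.25, t_4 = 1.75, a_5 = 6.75, b_5 = 5.5, c_5 = 3.25, s_5 = 1, a_6 = 3, b_6 = 6.25, c_6 = 5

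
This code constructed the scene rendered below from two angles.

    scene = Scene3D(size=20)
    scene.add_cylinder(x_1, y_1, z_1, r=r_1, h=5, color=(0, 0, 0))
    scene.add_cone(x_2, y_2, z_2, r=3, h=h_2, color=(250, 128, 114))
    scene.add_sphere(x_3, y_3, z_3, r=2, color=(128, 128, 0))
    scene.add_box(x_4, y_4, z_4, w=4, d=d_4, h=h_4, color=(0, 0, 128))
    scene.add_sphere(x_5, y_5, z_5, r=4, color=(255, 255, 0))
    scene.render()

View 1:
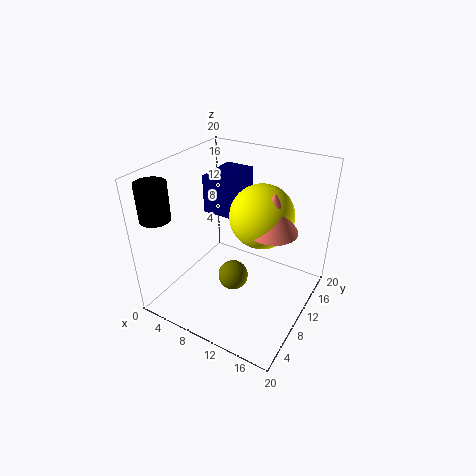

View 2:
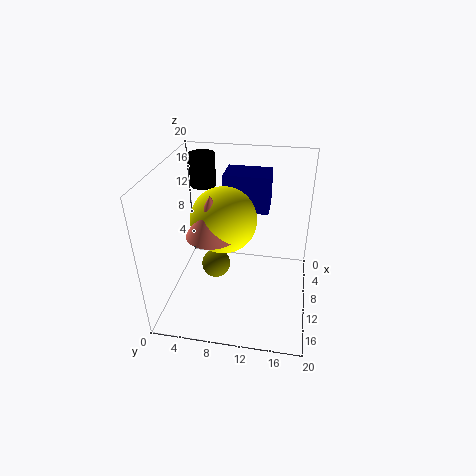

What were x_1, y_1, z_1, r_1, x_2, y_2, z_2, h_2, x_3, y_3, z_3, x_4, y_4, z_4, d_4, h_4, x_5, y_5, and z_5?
x_1 = 2; y_1 = 3; z_1 = 14; r_1 = 2; x_2 = 16; y_2 = 8; z_2 = 14; h_2 = 5; x_3 = 11; y_3 = 7; z_3 = 6; x_4 = 6; y_4 = 8; z_4 = 14; d_4 = 6; h_4 = 5; x_5 = 14; y_5 = 9; z_5 = 15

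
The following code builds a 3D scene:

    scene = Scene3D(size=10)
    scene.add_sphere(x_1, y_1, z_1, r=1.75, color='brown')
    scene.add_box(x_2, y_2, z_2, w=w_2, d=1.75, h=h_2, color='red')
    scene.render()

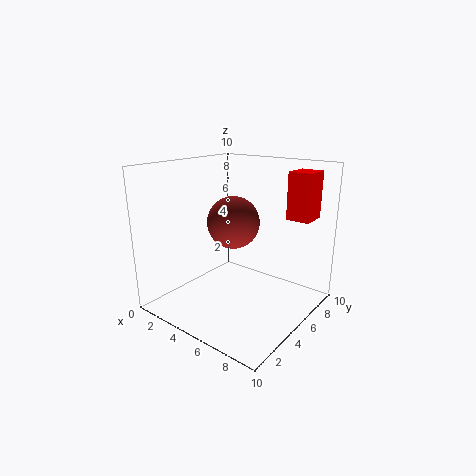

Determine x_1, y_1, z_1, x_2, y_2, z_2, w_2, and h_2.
x_1 = 5, y_1 = 4.5, z_1 = 6.25, x_2 = 8.25, y_2 = 5.75, z_2 = 6.75, w_2 = 1.5, h_2 = 3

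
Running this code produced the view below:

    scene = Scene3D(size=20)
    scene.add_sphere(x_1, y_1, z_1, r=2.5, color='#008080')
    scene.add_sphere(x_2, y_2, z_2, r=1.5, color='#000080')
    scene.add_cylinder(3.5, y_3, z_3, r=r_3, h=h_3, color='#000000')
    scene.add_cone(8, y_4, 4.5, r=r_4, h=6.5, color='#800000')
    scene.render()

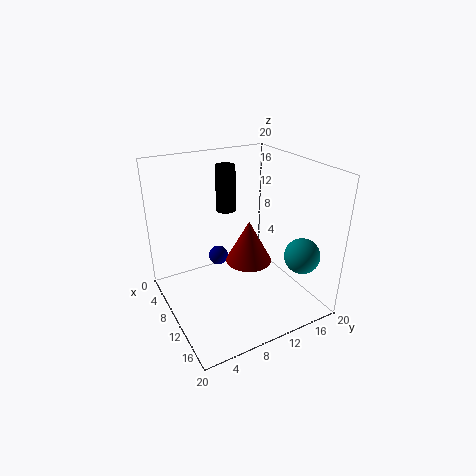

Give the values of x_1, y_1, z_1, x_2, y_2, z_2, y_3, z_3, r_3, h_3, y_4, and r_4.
x_1 = 15; y_1 = 17.5; z_1 = 7.5; x_2 = 4.5; y_2 = 9.5; z_2 = 4.5; y_3 = 11.5; z_3 = 11.5; r_3 = 1.5; h_3 = 7; y_4 = 13; r_4 = 3.5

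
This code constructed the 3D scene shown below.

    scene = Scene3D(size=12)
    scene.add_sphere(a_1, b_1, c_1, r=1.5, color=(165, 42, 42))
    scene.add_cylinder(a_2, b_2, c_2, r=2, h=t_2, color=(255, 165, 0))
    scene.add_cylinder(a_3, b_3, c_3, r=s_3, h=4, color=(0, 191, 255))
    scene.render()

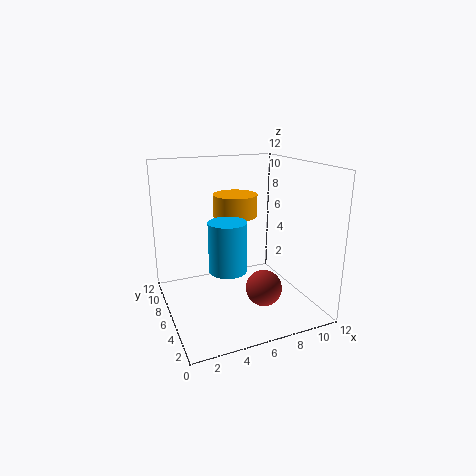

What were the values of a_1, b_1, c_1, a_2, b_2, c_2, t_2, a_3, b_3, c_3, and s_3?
a_1 = 7.5, b_1 = 4, c_1 = 2, a_2 = 7, b_2 = 9, c_2 = 7, t_2 = 2, a_3 = 4.5, b_3 = 4.5, c_3 = 4, s_3 = 1.5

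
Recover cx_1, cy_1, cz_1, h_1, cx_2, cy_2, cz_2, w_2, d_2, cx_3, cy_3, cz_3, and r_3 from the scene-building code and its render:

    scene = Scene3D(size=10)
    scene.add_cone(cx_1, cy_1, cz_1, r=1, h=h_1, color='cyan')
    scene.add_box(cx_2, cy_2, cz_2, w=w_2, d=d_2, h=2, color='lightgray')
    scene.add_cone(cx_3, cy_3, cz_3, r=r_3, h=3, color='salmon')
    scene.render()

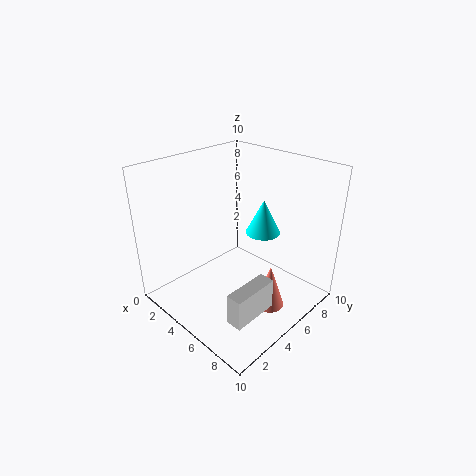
cx_1 = 8; cy_1 = 4; cz_1 = 7; h_1 = 2; cx_2 = 8; cy_2 = 1; cz_2 = 2; w_2 = 1; d_2 = 3; cx_3 = 8; cy_3 = 5; cz_3 = 1; r_3 = 1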